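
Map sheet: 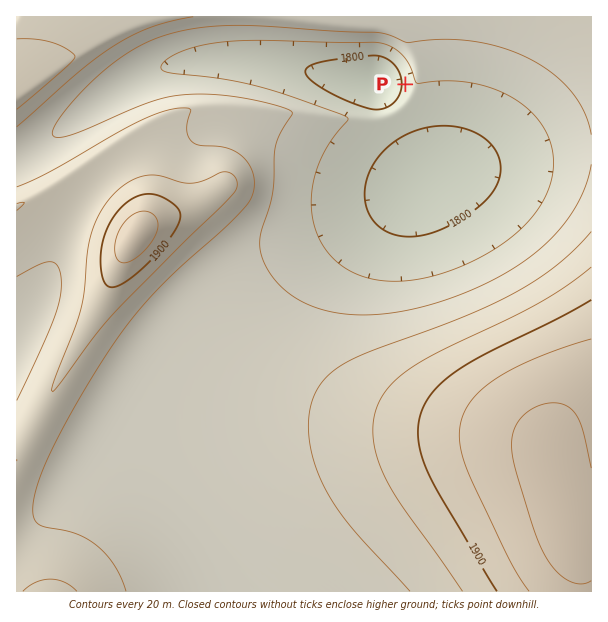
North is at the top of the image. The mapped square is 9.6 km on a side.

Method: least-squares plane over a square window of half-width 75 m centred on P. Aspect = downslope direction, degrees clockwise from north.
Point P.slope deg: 5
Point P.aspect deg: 271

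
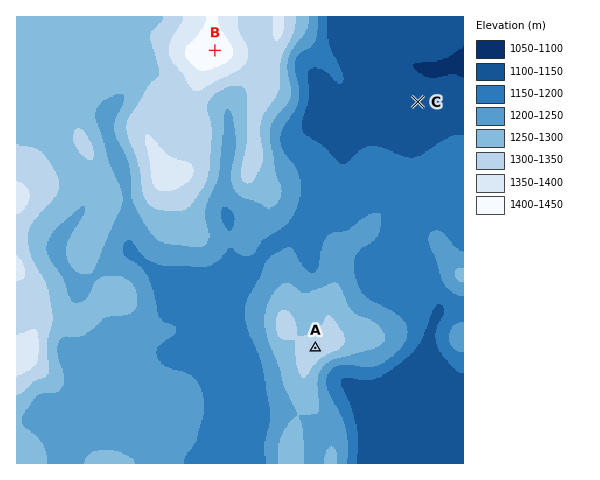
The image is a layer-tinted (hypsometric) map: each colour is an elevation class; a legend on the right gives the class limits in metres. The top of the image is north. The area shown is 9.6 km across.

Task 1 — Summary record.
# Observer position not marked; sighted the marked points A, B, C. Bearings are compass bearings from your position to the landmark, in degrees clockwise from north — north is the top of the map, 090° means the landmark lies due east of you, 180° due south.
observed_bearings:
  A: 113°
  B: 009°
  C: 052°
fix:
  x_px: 177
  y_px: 290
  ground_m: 1190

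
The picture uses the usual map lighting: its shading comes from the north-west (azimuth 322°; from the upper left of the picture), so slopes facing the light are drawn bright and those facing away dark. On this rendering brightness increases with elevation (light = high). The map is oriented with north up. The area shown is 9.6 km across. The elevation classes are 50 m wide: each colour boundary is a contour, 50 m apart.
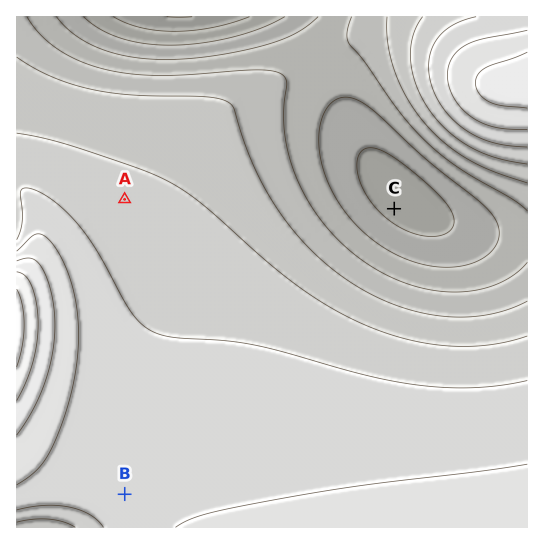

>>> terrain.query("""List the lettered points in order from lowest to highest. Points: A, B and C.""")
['C', 'A', 'B']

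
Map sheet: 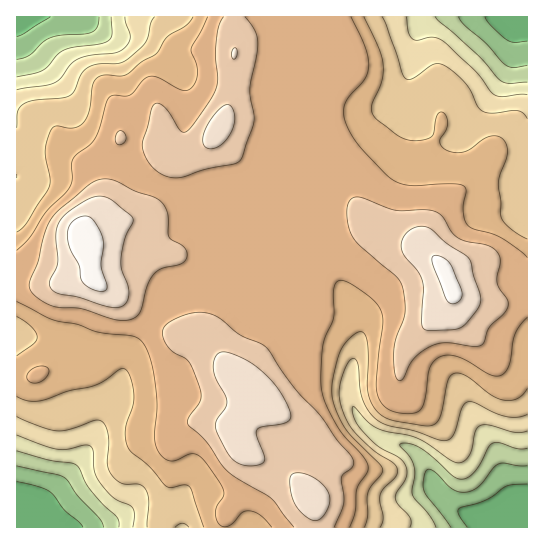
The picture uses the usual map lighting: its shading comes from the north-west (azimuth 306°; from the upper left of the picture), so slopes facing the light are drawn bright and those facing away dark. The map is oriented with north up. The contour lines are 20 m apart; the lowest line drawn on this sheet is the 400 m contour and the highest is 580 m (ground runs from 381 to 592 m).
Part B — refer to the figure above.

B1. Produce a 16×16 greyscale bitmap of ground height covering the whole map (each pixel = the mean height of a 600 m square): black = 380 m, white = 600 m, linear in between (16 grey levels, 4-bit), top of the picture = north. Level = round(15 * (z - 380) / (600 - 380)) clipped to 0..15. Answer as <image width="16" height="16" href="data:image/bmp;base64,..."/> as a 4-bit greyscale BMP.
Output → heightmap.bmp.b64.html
<image width="16" height="16" href="data:image/bmp;base64,Qk32AAAAAAAAAHYAAAAoAAAAEAAAABAAAAABAAQAAAAAAIAAAAATCwAAEwsAABAAAAAAAAAAAAAAABEREQAiIiIAMzMzAERERABVVVUAZmZmAHd3dwCIiIgAmZmZAKqqqgC7u7sAzMzMAN3d3QDu7u4A////ABE1eKq8p1IQI1eJq8ynQzJVaKrMzKZWVHd4q83LaJhnmYirzbl6qImZmavLqYq6qpqru7qqms3KvNy6qqqqzsqt7Luqqqvdyp3suqqqu8uYisu6qqq6qpiJq7u7qqmYmHibu8uqmIiHZ5qqy6qYeGU1d5q7qqh2UyI1ebuqp1Qh"/>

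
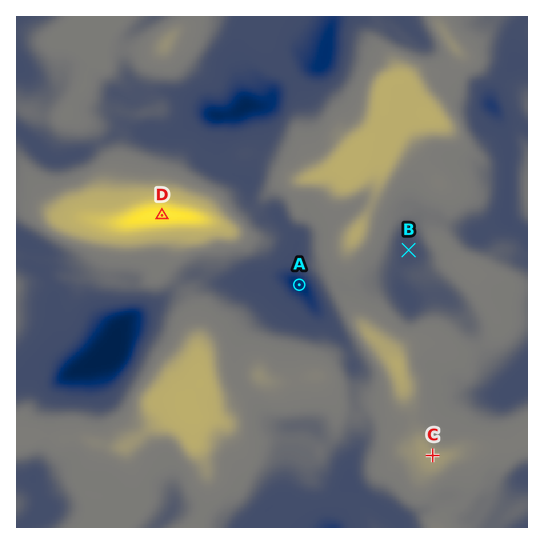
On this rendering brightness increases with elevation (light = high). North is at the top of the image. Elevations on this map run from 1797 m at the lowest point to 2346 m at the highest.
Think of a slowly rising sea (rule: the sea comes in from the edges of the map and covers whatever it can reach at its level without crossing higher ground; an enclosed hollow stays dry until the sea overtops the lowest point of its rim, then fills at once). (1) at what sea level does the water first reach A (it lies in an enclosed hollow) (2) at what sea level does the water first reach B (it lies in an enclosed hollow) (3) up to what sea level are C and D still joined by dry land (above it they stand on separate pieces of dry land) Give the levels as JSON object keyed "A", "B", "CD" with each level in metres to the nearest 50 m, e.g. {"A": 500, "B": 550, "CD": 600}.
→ {"A": 1950, "B": 2050, "CD": 2000}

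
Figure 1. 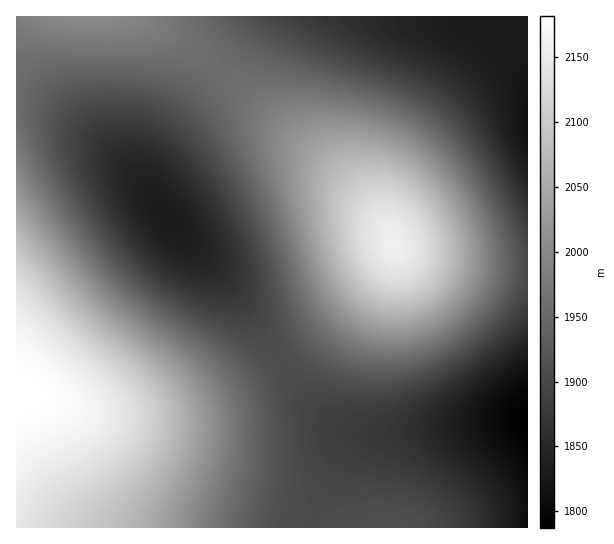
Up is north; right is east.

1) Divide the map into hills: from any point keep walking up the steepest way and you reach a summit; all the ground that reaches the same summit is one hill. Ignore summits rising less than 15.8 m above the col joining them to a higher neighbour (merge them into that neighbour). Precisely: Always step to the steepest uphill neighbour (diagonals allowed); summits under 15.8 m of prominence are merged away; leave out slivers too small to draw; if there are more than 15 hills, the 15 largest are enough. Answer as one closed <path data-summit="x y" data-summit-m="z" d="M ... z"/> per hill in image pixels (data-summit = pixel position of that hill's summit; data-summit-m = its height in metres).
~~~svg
<path data-summit="394 243" data-summit-m="2155" d="M497 16l-236 0-86 106-16 24-10 19-2 12 1 10 9 18 24 30 48 51 54 80 25 33 21 20 16 9 30 5 39-1 114-14 0-341-23-35z"/><path data-summit="25 394" data-summit-m="2182" d="M23 89l-7 1 1 438 511-1-1-108-26 1-72 11-40 2-30-1-22-8-15-11-21-22-72-105-48-51-48-64-24-23-52-43-20-12z"/><path data-summit="83 17" data-summit-m="2002" d="M259 16l-242 0-1 73 21 4 25 16 57 48 22 24 9 12-3-12 1-12 15-30 28-38z"/>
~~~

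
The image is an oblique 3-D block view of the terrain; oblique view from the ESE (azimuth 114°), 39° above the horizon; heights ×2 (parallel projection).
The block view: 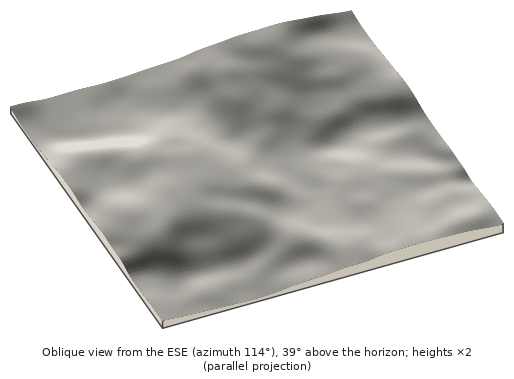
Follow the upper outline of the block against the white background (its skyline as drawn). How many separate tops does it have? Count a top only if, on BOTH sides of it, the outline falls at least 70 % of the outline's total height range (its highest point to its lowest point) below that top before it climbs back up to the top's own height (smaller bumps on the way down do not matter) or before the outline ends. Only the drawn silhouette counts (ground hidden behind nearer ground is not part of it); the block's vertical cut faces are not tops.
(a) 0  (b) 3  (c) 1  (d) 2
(a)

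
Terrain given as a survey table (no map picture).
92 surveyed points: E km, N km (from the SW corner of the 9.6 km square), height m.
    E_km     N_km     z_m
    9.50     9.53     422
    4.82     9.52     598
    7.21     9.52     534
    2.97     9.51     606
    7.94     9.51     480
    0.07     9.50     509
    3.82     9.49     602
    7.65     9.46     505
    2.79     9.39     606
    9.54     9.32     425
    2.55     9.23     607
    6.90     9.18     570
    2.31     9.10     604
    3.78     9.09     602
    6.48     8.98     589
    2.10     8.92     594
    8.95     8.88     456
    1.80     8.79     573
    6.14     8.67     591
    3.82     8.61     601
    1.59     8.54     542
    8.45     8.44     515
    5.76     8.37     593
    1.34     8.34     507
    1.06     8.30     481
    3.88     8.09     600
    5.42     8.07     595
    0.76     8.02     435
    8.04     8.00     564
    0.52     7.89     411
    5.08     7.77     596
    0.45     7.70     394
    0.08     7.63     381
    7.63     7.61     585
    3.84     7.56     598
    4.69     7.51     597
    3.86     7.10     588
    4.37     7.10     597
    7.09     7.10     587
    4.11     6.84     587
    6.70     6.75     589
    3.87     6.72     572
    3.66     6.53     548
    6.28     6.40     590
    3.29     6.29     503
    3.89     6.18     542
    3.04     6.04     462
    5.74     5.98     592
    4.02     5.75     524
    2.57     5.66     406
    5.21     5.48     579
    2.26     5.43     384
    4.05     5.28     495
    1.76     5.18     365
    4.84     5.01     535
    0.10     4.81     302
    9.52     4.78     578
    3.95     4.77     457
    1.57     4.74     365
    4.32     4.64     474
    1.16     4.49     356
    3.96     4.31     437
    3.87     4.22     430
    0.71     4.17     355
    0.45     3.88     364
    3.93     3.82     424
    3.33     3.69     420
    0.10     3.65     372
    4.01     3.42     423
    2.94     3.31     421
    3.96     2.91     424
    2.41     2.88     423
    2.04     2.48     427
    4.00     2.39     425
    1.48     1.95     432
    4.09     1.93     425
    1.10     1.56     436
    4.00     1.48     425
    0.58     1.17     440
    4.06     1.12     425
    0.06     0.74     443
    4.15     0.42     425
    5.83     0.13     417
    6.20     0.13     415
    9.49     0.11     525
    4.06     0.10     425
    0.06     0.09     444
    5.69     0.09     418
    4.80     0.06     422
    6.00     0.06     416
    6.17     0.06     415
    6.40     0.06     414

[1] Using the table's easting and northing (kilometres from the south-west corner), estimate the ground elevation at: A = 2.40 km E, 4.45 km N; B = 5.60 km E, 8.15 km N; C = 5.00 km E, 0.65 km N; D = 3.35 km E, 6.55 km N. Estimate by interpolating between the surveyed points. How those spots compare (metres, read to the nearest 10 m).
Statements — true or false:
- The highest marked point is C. false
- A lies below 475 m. true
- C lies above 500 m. false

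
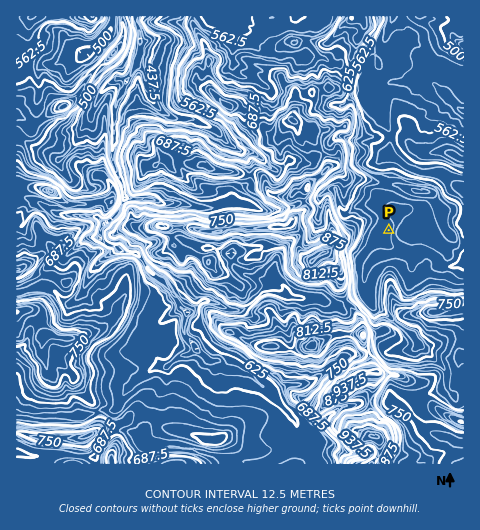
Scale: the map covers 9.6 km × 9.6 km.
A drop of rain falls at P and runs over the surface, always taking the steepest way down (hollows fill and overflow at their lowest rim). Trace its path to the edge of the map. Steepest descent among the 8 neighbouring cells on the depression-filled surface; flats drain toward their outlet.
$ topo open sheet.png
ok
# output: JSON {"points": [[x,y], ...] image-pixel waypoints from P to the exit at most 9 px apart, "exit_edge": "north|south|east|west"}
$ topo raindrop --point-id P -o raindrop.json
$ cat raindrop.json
{"points": [[389, 230], [395, 234], [397, 243], [406, 248], [416, 250], [425, 251], [434, 256], [440, 264], [449, 266], [459, 264], [463, 262]], "exit_edge": "east"}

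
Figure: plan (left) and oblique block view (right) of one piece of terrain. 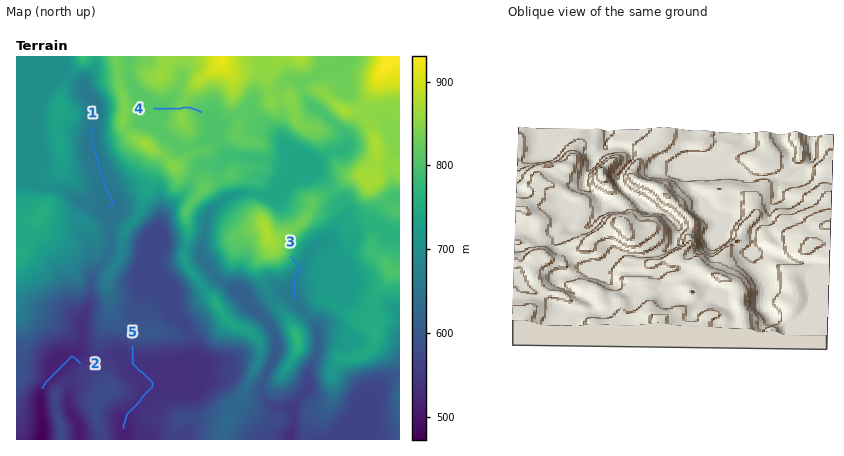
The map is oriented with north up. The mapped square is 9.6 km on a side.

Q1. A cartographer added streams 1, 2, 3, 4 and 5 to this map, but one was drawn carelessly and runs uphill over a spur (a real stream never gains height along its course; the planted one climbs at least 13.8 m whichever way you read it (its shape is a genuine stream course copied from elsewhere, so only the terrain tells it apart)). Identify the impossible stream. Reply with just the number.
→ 4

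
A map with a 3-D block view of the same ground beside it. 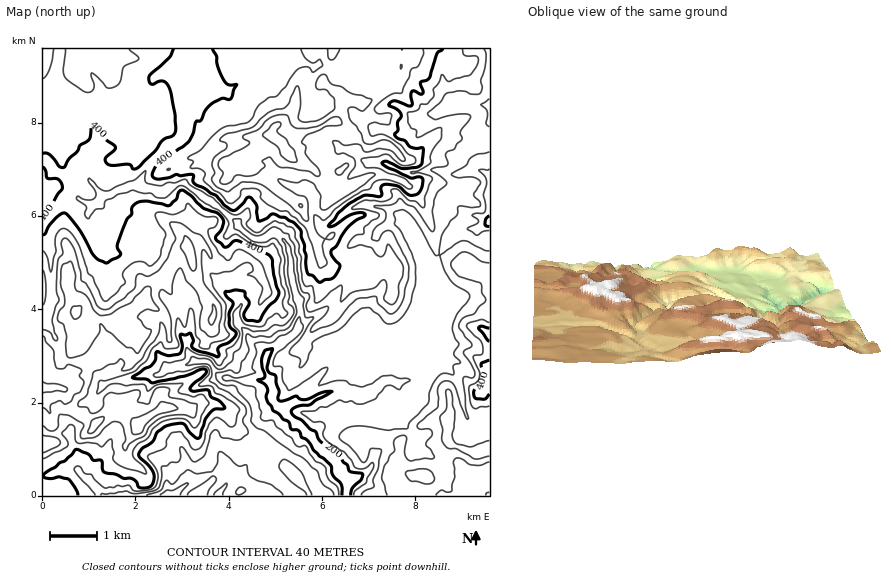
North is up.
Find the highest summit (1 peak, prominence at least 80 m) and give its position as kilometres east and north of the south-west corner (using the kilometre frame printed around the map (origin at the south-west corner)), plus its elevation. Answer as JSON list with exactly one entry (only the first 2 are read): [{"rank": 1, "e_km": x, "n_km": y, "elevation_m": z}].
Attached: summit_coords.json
[{"rank": 1, "e_km": 5.29, "n_km": 7.34, "elevation_m": 582}]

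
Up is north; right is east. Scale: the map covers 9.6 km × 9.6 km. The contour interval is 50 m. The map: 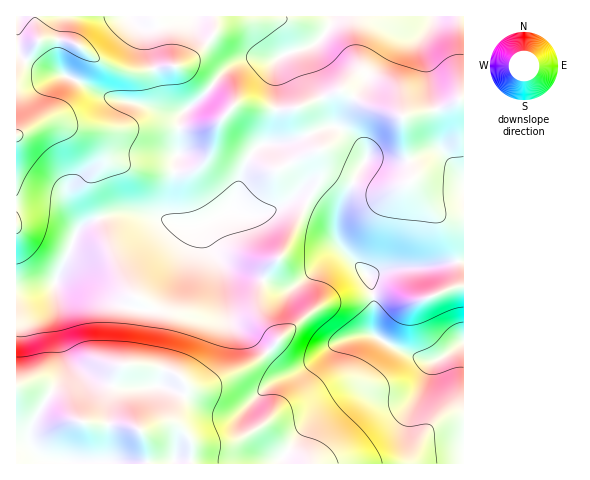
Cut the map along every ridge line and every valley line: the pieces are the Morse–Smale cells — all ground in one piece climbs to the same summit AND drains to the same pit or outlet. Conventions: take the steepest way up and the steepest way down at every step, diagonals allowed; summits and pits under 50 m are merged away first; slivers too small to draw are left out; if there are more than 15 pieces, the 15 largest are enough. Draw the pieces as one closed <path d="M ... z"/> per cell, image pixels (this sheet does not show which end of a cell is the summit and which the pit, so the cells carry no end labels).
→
<path d="M214 16l-198 1 0 270 39-4 22-51 4-5 15-8 28-7 23 2 38 11 11 0 15-6-5 6 1 18 9 13 18 13 50 19 7 0 10-6 29-26 7-3 7 0 26 25 4 23-1 33 3 3 20 11 29 12 12 0 25-16 2-2 0-243-4 0-22 10-33 7-38-11-23-14-9 1-44 17-20 0-22-4-14 0-3 2-8-9-32-26-14-5 15-9 18-19 3-6z"/><path d="M132 212l-26 4-25 11-8 12-18 44-39 5 1 176 447-1 0-120-27 17-12 0-29-12-20-11-3-3 1-33-4-23-23-24-10-1-7 3-29 26-10 6-7 0-50-19-12-7-10-11-6-12 0-14 4-5-14 5-11 0-27-8z"/><path d="M463 16l-248 0-1 17-3 6-18 19-15 9 14 5 32 26 8 9 3-2 14 0 22 4 20 0 44-17 9-1 23 14 38 11 33-7 26-11z"/>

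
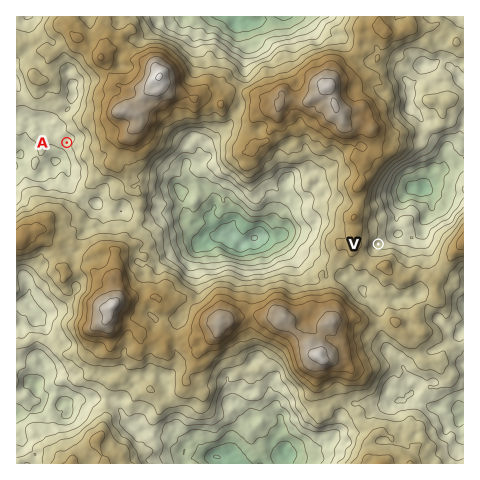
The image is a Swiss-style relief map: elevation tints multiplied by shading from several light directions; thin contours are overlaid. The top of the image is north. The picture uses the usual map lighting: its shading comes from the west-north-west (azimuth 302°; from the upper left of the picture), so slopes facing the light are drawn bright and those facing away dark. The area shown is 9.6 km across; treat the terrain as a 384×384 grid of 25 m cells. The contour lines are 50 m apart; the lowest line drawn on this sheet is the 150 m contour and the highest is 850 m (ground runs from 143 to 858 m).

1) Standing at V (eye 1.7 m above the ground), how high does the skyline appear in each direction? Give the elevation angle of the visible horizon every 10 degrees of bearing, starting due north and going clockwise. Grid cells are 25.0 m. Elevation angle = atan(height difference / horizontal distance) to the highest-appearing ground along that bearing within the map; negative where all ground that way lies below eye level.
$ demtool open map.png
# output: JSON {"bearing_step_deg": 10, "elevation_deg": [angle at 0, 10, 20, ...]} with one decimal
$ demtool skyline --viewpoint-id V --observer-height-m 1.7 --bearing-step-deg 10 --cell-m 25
{"bearing_step_deg": 10, "elevation_deg": [5.2, 3.8, 0.9, 0.0, -2.3, -3.1, -2.4, 0.5, 4.8, 6.2, 4.8, 4.3, 8.7, 11.7, 13.8, 16.2, 18.0, 17.0, 15.3, 14.0, 13.4, 12.6, 12.8, 13.4, 14.3, 16.1, 18.1, 19.2, 19.0, 17.9, 16.4, 14.8, 12.8, 10.4, 8.4, 6.6]}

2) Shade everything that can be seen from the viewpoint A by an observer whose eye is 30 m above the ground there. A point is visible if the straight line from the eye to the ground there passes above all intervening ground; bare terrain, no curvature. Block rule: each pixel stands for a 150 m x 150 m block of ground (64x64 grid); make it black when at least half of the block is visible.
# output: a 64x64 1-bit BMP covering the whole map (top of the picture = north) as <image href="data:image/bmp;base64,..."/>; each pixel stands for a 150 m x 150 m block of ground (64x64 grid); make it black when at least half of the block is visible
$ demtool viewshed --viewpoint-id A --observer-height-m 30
<image width="64" height="64" href="data:image/bmp;base64,Qk0+AgAAAAAAAD4AAAAoAAAAQAAAAEAAAAABAAEAAAAAAAACAAATCwAAEwsAAAIAAAAAAAAA////AAAAAAAAAAAAAAAAAAAAAAAAAAAAAAAAAAAAAAAAAAAAAAAAAAAAAAAAAAAAAAAAAAAAAAAAAAAAAAAAAAAAAAAAAAAAAAAAAAAAAAAAAAAAAAAAAAAAAAAAAAAAAAAAAAAAAAAAAAAAAAAAAAAAAAAAAAAAAAAAAAAAAAAAAAAAAAAAAAAAAAAAAAAAAAAAAAAAAAAAAAAAAAAAAAAgAAAAAAAAACAAAAAAAAAAAAAAAAAAAAAYAAAAAAAAAD4AAAAAAAAAHAAAAAAAAAAAAAAAAAAAABgAAAAAAAAAHgAAAAAAAAAAAAAAAAAAAAAAAAAAAAAAIAAAAAAAAAA+AAAAAAAAADgAAAAAAADAAAAAAAAAAPAAAAAAAAAA/cAAAAAAAAA/wAAAAAAAAD+AAAAAAAAAf4AAAAAAAAD/wAAAAAAAAP/gAAAAAAAAP+AAAAAAAAAfgAAAAAAAAD+AAAAAAAAAH9AAAAAAAAAf8AAAAAAAAB/4AAAAAAAAv/AAAAAAAAC/2AAAAAAAAP4OAAAAAAAA/gQAAAAAAAD8AAAAAAAAADwAAAAAAAAAPgAAAAAAAAA8AAAAAAAAAAAAAAAAAAAAAAAAAAAAAAACEAAAAAAAAAeAAAAAAAAAA8AAAAAAAAABgAAAAAAAAAMAAAAAAAAAAAAAAAAAAAAAAAAAAAAAAA=="/>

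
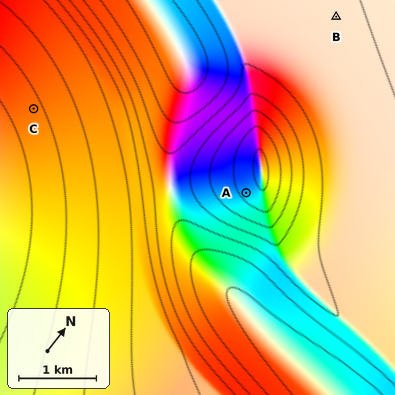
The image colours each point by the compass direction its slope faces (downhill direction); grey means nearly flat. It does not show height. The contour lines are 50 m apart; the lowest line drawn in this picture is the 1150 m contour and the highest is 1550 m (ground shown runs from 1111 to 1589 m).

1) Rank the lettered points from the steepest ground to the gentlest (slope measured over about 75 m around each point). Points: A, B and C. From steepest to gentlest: A C B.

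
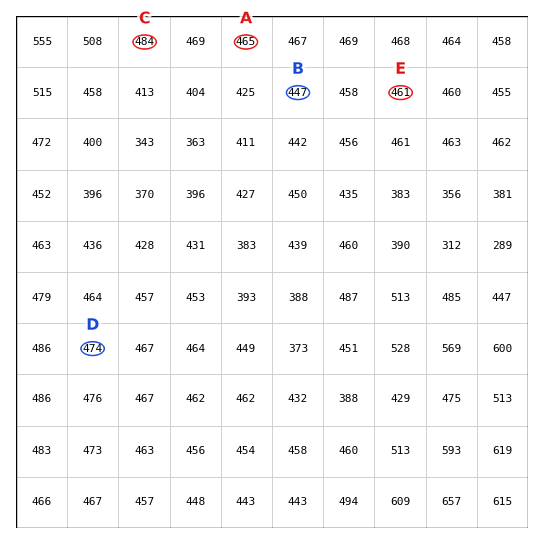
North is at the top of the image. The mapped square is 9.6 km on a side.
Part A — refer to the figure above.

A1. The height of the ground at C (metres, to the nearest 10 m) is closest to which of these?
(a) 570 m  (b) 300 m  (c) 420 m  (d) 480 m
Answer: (d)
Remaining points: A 460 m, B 450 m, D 470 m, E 460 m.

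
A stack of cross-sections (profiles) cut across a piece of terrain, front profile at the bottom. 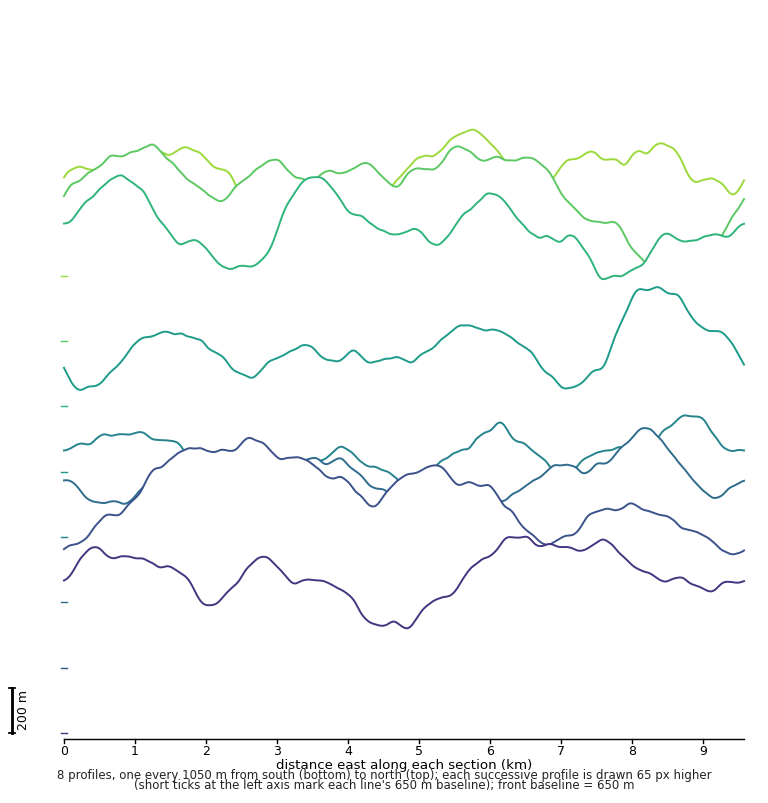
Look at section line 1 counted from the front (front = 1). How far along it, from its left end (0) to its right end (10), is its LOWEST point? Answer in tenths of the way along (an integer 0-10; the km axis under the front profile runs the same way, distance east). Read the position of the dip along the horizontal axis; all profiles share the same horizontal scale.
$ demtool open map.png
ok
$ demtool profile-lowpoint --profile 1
5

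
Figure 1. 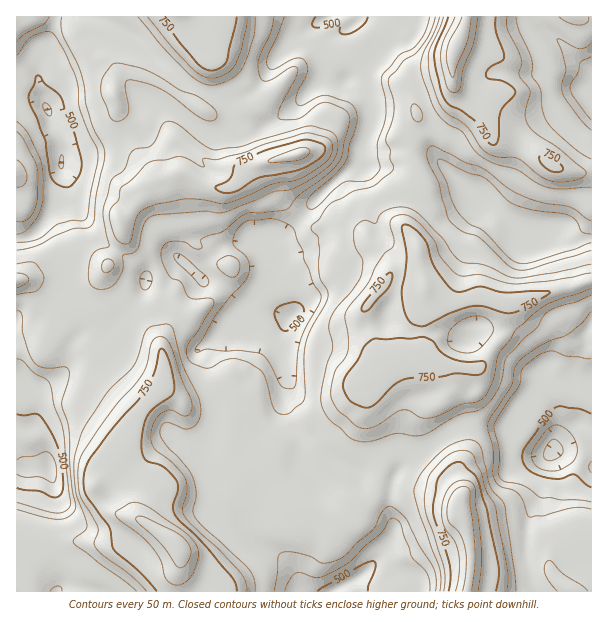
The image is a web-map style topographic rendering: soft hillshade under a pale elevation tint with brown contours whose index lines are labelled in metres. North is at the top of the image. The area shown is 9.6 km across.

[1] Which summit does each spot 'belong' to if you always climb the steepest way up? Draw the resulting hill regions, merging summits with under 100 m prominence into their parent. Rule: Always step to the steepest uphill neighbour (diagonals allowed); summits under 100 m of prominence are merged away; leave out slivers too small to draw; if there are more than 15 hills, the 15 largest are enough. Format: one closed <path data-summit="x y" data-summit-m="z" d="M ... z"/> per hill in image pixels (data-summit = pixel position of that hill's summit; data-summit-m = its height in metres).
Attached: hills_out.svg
<path data-summit="177 545" data-summit-m="875" d="M180 259l-27 12-7 7-4 16-14 20-14 14-18 10-16-2-10 11-3 18-5 9-28 21-2 31-16 8 1 158 40 0 6-4 21 0 11 4 238 0 5-4 25-14 17-19 12-18 0-13-24-21-6-12-1-14-7-8-4-1-15 14-12 0-6 5-16-20-1-30-11-14-5-16 4-38-5-13 0-24 7-15-27-7-9-6-12 0-17-16-9-5-12-1z"/><path data-summit="419 249" data-summit-m="779" d="M362 164l-8 2-16 12-28 28-20 24-12 10-12 3 12 20 0 13 12 38-7 18 0 24 5 13-4 38 5 16 10 10 15 5 22 20 18 11 11 15 24 8 1 2 4-17 10-13 58-40 26 0 24 4 15 16 18 8 6 0 3-2 28 1 9 5 1-217-25 2-18-11-22 4-36-29-11-1-13-16-36 8-9-4-12-14-15-9-27-1z"/><path data-summit="297 155" data-summit-m="829" d="M357 16l-30 0-30 20-25 27-13 23-7 6-21 10-22-8-21-12-33-26-21-20-29-20-50 1-9 27-2 13-6 12 0 15 6 21 5 6 5 14 6 7 4 54-8 18-16 24-11 8-13 3 1 194 15-7 2-31 28-21 11-32 7-6 16 2 18-10 14-14 11-15 6-11 1-10 7-7 27-12 14 13 3 0 24-25 6-3 19-4 15 0 5 2 12-2 20-18 12-16 28-28 9-8 14-6 0-15 11-24-2-30-3-8-5-5-15-3-4-4-12-22 1-15 6-6 13-6 7-6z"/><path data-summit="459 507" data-summit-m="877" d="M488 424l-26 0-9 4-55 42-4 7-4 17-1-2-18-5-10-7 5 18 12 14 12 7 4 8 0 4-4 12-16 20-17 15-19 10-3 4 257-1 0-135-4-4-6-1-28-1-3 2-6 0-18-8-10-9-2-5z"/><path data-summit="456 47" data-summit-m="874" d="M536 16l-119 0-3 14-6 7-18 6-20 19-8 11-12 5 12 4 5 5 3 8 2 30-11 25 7 2 61 0 41 38 10 14 11 1 33 27 10 2 15-4 18 11 21-1 4-3 0-166-14-10-42-41z"/><path data-summit="179 17" data-summit-m="773" d="M326 16l-220 1 28 19 21 20 33 26 21 12 22 8 21-10 34-45 11-11 27-17z"/><path data-summit="17 174" data-summit-m="684" d="M20 94l-4 1 0 142 8 1 11-4 5-6 16-24 8-18 0-9-3-9 0-30-1-6-10-13-2-11-9-10z"/>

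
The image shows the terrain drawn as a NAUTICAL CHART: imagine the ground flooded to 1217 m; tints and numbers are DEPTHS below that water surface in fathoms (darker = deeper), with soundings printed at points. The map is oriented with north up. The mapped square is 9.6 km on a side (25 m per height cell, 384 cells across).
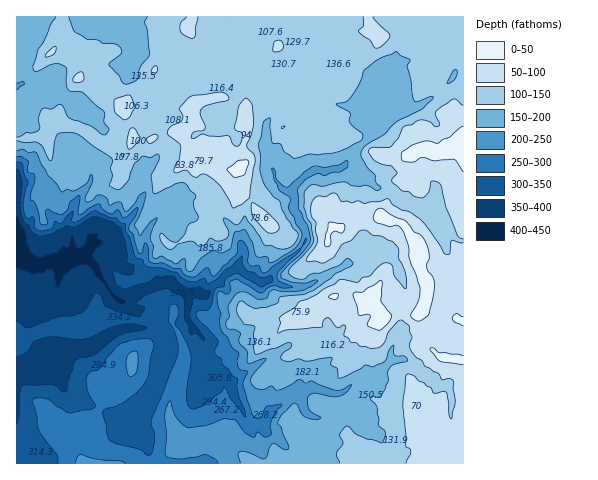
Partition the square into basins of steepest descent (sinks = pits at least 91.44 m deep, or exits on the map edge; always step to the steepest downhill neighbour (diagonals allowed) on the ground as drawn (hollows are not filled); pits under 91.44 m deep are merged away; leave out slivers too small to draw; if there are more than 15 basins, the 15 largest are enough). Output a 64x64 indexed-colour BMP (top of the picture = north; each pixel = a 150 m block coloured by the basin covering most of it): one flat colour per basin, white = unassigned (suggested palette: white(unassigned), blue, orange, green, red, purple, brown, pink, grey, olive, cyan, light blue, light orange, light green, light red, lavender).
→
<image width="64" height="64" href="data:image/bmp;base64,Qk12CAAAAAAAAHYAAAAoAAAAQAAAAEAAAAABAAQAAAAAAAAIAAATCwAAEwsAABAAAAAAAAAA////ALR3HwAOf/8ALKAsACgn1gC9Z5QAS1aMAMJ34wB/f38AIr28AM++FwDox64AeLv/AIrfmACWmP8A1bDFABERERERERERERERERERERERERERERERERERERERERERIREREREREREREREREREREREREREREREREREREREREREiERERIRERERERERERERERERERERERERERERERERERESIhEREiERERERERERERERERERERERERERERERERERERIiIREiIREREREREREREREREREREREREREREREREREREiIiIiIiERERERERERERERERERERERERERERERERERESIiIiIiIRERERERERERERERERERERERERERERERERERIiIiIiIiEREREREREREREREREREREREREREREREREREiIiIiIiIREREREhERERERERERERERERERERERERERESIiIiIiIiERERIiERERERERERERERERERERERERERERIiIiIiIiIhERIiIREREREREREREREREREREREREREREiIiIiIiIiIRIiIiERERERERERERERERERERERERERESIiIiIiIiIiIiIiIRERERERERERERERERERERERERERIiIiIiIiIiIiIiIhEREREREREREREREREREREREREREiIiIiIiIiIiIiIiIRERERERERERERERERERERERERESIiIiIiIiIiIiIiIhERERERERERERERERERERERERERIiIiIiIiIiIiIiIiEREREREREREREREREREREREREREiIiIiIiIiIiIiIiIREREREREREREREREREREREREREREiIiIiIiIiIiIiIRERERERERERERERERERERERERERERERERESIiIiIiIhERERERERERERERERERERERERERERERERERESIiEiIhERERERERERERERERERERERERERERERERERERERERERERERERERERERERERERERERERERERERERERERERERERERERERERERERERERERERERERERERERERERERERERERERERERERERERERERERERERERERERERERERERERERERERERERERERERERERERERERERERERERERERERERERERERERERERERERERERERERERERERERERERERERERERERERERERERERERERERERERERERERERERERERERERERERERERERERERERERERERERERERERERERERERERERERERERERERERERERERERERERERERERERERERERERERERERERERERERERERERERERERERERERERERERERERERERERERERERERERERERERERERERERERERERERERERERERERERERERERERERERERERERERERERERERERERERERERERERERERERERERERERERERERERERERERERERERERERERERERERERERERERERERERERERERERERERERERERERERERERERERERERERERERERERERERERERERERERERERERERERERERERERERERERERERERERERERERERERERERERERERERERERERERERERERERERERERERERERERERERERERERERERERERERERERERERERERERERERERERERERERERERERERERERERERERERERERERERERERERERERERERERERERERERERERERERERERERERERERERERERERERERERERERERERERERERERERERERERERERERERERERERERERERERERERERERERERERERERERERERERERERERERERERERERERERERERERERERERERERERERERERERERERERERERERERERERERERERERERERERERERERERERERERERERERERERERExERERERERERERERERERERERERERERERERERERERERMzERERERERERERERERERERERERERERERERERERERETMzMxEREREREREREREREREREREREREREREREzMxERETMzMzERERERERERERERERERERERERERERERETMzERMzMzMzERERERERERERERERERERERERERERERERMzMxMzMzMzMREREREREREREREREREREREREREREREREzMzMzMzMzMRERERERERERERERERERERERERERERERETMzMzMzMzMxERERERERERERERERERERERERERERERERMzMzMzMzEREREREREREREREREREREREREREREREREREzMzMzMzERERERERERERERERERERERERERERERERERETMzMzMzERERERERERERERERERERERERERERERERERERMzMzMzEREREREREREREREREREREREREREREREREREREzMzMzMRERERERERERERERERERERERERERERERERERETMzMzMRERERERERERERERERERERERERERERERERERERMzMzMREREREREREREREREREREREREREREREREREREREzMzMRERERERERERERERERERERERERERERERERERERETMzMxERERERERERERERERERERERERERERERERERERERMzMzEREREREREREREREREREREREREREREREREREREREzMzMRERERERERERERERERERERERERERERERERERERETMzMxERERERERERERERERERERERERERERERERERERER"/>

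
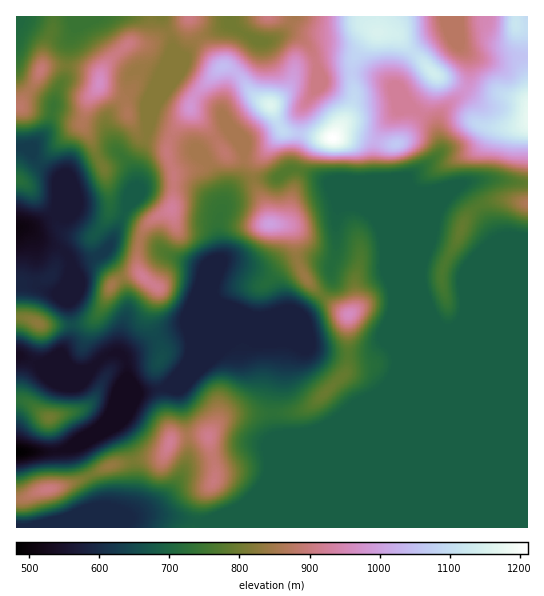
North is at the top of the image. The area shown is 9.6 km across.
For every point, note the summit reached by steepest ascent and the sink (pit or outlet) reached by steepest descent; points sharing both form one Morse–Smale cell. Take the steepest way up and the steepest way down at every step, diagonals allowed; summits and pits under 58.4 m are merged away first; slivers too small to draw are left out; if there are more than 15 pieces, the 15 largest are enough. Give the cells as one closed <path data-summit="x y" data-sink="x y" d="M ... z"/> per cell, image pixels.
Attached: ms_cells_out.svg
<path data-summit="527 203" data-sink="17 526" d="M503 180l-24 0-18 5 16 20 19 33 0 5-35 79-10 9-25 10-31 32-7 12-10 10-24 12-23 18-22 11-41 41-7 12-18 18-33 16 318-1 0-339z"/><path data-summit="333 138" data-sink="17 451" d="M293 16l-63 0-1 8-34 18-11 15-7 17-21 28-7 13-2 22-11 24-1 20-4-14-13-15-8 0-11 6 8 19 4 30 3 4 33 14-7 14 14 5 20 13 24 8 7 5-4 17-13 32 0 8-23 8-41 22 3 5 0 17-10 25 17-11 35-6 15-18 7-12 0-27 30-73-2-19 1-24 9-23 14-18 1-7 0-16-15-20-6-15 2-22 10-19 17-19 5-13 12-1 13-6 7-9z"/><path data-summit="333 138" data-sink="17 526" d="M461 184l-22 22-36 84-10 25 0 34-10-8-14 12-20 2-1 11-4 9-27 26-20 11-24 2 3 24-7 15 1 22 39-39 22-11 23-18 24-12 10-10 7-12 31-32 25-10 10-9 35-79 0-5-19-33z"/><path data-summit="170 443" data-sink="17 526" d="M273 413l-38 0-9 3-9 7-8 13-14-1-22 4-6 12-6 6-46 7-25 11 9 22 0 10-37 17-13 2 53 1 17-4 11-6 16-2 13 0 39 8 11 0 24-10 10-6 14-14 11-15 3-8-2-17 7-15z"/><path data-summit="270 225" data-sink="17 451" d="M297 169l-7 0-15 10-26 1-12 7-9 8-9 24 2 38-30 73 0 27 14-8 29-12 17 0 43-17 8-4 21-21-18-17-6-13-6-34-4-4-8-2 8-11z"/><path data-summit="170 443" data-sink="17 451" d="M247 336l-13 1-40 18-25 32-31 5-17 8-8 7-6 14-12 11-22 14 4 1 11 27 3 1 24-11 46-7 6-6 6-12 22-4 14 1 8-13 6-6 7-2 43-2 0-16 10-36 0-19-4-2-24 0z"/><path data-summit="527 118" data-sink="17 526" d="M466 89l-25 24-2 5 0 19 2 9-2 8-34 27-12 30 0 79 2 19 44-103 19-21 21-5 49 2 0-79-19-7-28 3z"/><path data-summit="333 138" data-sink="17 227" d="M98 159l-19 8-11 8-9 23-2 15-23 14-13 0 10 7 4 9 2 42 5 4 16 4 11-12-1 21 5 23 20-5 7-9 11-25 10-8-16-21-1-6 13-15 22 4 8-14-36-19-6-36z"/><path data-summit="270 105" data-sink="17 451" d="M294 35l-11 0-14 6-11 0-6 14-17 19-7 11-5 18 0 12 6 15 15 20-1 23-14 18 1 2 7-6 12-7 26-1 17-10 7-32 1-24 16-24 3-15-7-24-10-11z"/><path data-summit="99 83" data-sink="17 451" d="M162 16l-10 1-1 18-5 6-15 2-6 4-18 16-8 14-1-2-12-6-19-2-2 10-9 17-4 16 26 10 5-3 0 9 8 12 6 19 4 0 9-5 8 0 13 15 4 14 1-20 12-31-1-15 26-68z"/><path data-summit="50 418" data-sink="17 451" d="M121 353l-14 2-21 17-7 0-12-5-24 0-26-11-1 95 46 0 11-4 5-6 17-9 14-15 18-38 0-17z"/><path data-summit="333 138" data-sink="17 526" d="M419 112l-11 21-10 11-12 0-29-9-16 0-12 4-8 0-12 6-12 24 1 2 33 12 23 21 21 13 6 9 10 21 2 34 0-70 3-8 9-22 25-18 10-12 0-10-7-18z"/><path data-summit="349 314" data-sink="17 526" d="M357 205l-14 0-6 5-1 43-5 14 1 14-9 14 25 20 1 40 20-2 14-12 10 8 2-58-3-10-1-34-10-21-6-9z"/><path data-summit="378 33" data-sink="17 451" d="M377 16l-83 0-11 18 11 1 8 4 7 7 12 31 20-4 24 0 10 3 19 11 14 18 11 7 10-17 7-20-39-40-8-3-11 0z"/><path data-summit="333 138" data-sink="17 451" d="M365 73l-24 0-14 4-10-2-1 14-16 24-1 24-6 20 0 12 6-2 1-6 9-16 12-6 8 0 12-4 16 0 29 9 12 0 7-7 14-24-7-4-12-16-11-10z"/>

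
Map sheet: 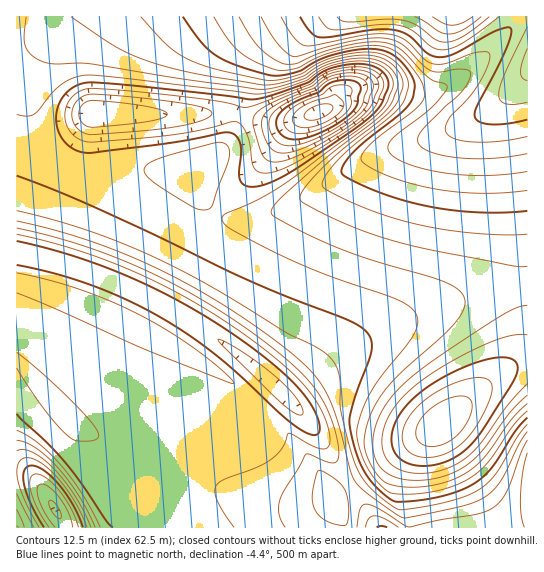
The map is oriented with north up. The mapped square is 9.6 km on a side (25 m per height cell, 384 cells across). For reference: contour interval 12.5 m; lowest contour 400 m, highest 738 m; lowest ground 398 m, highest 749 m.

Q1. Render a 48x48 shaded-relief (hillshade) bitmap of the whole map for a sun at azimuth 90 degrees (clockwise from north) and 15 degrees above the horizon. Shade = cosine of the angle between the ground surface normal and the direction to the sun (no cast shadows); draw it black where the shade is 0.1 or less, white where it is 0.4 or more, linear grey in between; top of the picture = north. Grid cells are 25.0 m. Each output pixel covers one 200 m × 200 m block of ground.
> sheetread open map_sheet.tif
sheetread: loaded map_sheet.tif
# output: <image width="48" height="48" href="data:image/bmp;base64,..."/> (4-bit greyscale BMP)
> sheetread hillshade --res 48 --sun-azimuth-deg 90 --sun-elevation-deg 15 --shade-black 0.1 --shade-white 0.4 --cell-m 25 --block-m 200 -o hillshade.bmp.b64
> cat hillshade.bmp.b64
<image width="48" height="48" href="data:image/bmp;base64,Qk32BAAAAAAAAHYAAAAoAAAAMAAAADAAAAABAAQAAAAAAIAEAAATCwAAEwsAABAAAAAAAAAAAAAAABEREQAiIiIAMzMzAERERABVVVUAZmZmAHd3dwCIiIgAmZmZAKqqqgC7u7sAzMzMAN3d3QDu7u4A////AL3rcgJoiIiIiIh3d3d3eJq5dWiYiIiIie7ZQQR4iIiIiIh3d3d3d5qoVXmZmZmZme63ICV4iIiIiIiHd3d3eJqGRoiZmZmZqu2UEUeIiIiIiIiId3d3eJhkR4iZmqqqqttzE2iIiIiIiIiIh3d2eYZDV3iJqqu7u6hSNXiIiIiIiIiIh3d3iHQjVneJqrvMzIdDV4iIiIiIiIiIh3d4l1IkVmeJqrzM3XVFeIiIiIiIiIiIh3eJhjIkVWeImrzN3WVneIiIiIiIiIiIh3iZdCI0RVZ4mrzN3WZ3iIiIiIiIiIiIh4mYUyNERVZ4mrvN3Xd4iIiIiIiIiIiIiJqGQzRVVVZniavMzHd4iIiIiIiIiIiIiql1NFVVVVVneJq7u3eIiIiIiIiIiIiIqpdURWZlVVVmeImqu3iIiIiIiIiIiIiaqXVEVmZmZmZmd4iaqoiIiIiIiIiIh4mql1VVZ3dmZmZmZ3iJmYiIiIiIiIh3iKqodVVWd3d3dmZmZ3eImYiIiIiIiHd4mqmHVVZ3d3d3d3dmZ3d4iIiIiIiHd3iaqphlVWd4h3d3d3d3d3d3iIiIiIh3eImqmHZVVneIiIh3d3d3d3d3iIiIiHd3iaqZhmVWZ3iIiIiId3d3d3d3iIiId3iJqpmHZVVmd4iIiIiIiHd3d3d3iIiHeImZmYdmVWZ3eIiIiIiIiIh3d3d3iIiImZmZh2ZlZnd3iIiIiIiIiIiIiHeIiImZmZiHZmZmd3eIiIiIiIiIiIiIiIiIiJmYiHdmZmZ3d3iIiIiIiIiIiIiIiIiIiIiHd2ZmZnd3eIiIiIiIiIiIiIiIiIiIiHd3ZmZnd3d4iIiIiHd3d3eIiIiIiIiIiHd3d3d3d4iIiIiHd3d3d3d3iIiIiIiIiHd3d3d4iIiIiIh3d3d3d3d3eIiIiIiIiHd3iIiIiIiIiIiHd3d3d3d3d4iIiIiIiIiIiIiIiIiIiIiHd2d3d3d3d3iIiIiIiIiIiIiIiIiIiJmYd2Zmd3d3d3iIiIiIiIiIiIiIiIiHiJmZh2VVZ3d3d3eIiIiIiIiIiIiIiIh3eJqqmHZURWd3d3eIiIiIiIiIiIiIiId3eJq7qYZUM0V3d3d4iIiIiIiImYiIiId3d4mruphkMzNWd3d3iIiIiIiJqpiIiHd3d3iry7l1QiI0Znd3eIiIiIiau6iIiHd3d3eazMuXUyESRWZmd3iIiIiazKiIh3d3d3eJvMy5dDERI1ZmZ3eIiIiazKiId3d3d3d4q8zKlkMREkVmZmZ3iIiau6iHd3d3d3d3irzLuWQyEjVmZlVniIiJqph3d3d3d3d3eKvN64ZCESRXdlVWd4iImYiHd3d3d3d3d4rO7JdUIiNXh2VVZoiIiIiHd3d3d3d3d3is3Kl1QyNXmYdVVoiIiIiHd3d3d3d3d2eKu6mHVDRXmph1VXeIiIiHd3d3d3d3dmZ4mamYdURXiqmHVXd4iIh3d3d3d3d3ZmZmeJmYh2VWiruoZnd3iIh3d3d3d3d3ZmZmZniIh3Zmebu5hw=="/>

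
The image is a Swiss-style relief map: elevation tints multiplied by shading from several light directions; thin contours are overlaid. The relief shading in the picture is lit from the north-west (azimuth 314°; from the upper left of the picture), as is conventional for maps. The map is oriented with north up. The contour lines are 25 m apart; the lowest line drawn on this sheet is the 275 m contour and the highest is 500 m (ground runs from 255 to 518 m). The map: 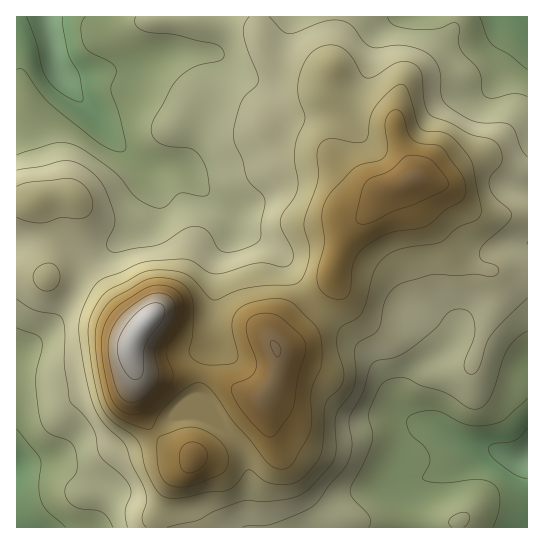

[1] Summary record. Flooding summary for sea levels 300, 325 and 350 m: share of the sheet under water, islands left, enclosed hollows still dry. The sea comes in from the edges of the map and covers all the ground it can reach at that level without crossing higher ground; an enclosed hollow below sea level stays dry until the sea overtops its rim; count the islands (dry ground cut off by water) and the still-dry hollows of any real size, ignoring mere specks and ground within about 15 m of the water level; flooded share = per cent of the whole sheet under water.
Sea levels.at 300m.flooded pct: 8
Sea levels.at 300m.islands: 0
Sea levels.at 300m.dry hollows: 0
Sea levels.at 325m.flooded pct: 24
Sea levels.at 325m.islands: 0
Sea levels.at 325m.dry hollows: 0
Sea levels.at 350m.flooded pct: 42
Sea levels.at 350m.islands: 0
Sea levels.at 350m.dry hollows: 0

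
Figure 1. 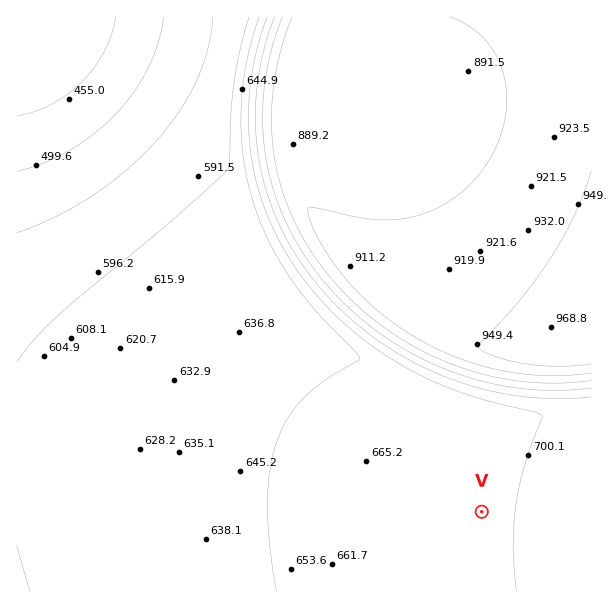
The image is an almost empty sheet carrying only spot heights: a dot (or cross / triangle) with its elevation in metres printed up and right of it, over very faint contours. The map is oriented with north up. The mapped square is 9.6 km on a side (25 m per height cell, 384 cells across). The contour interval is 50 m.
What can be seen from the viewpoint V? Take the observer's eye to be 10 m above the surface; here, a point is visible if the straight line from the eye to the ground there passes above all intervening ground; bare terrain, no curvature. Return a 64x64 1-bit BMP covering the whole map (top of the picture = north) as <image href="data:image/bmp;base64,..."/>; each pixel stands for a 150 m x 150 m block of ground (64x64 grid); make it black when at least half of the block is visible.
<image width="64" height="64" href="data:image/bmp;base64,Qk0+AgAAAAAAAD4AAAAoAAAAQAAAAEAAAAABAAEAAAAAAAACAAATCwAAEwsAAAIAAAAAAAAA////AAAAAAD/////////////////////////////////////////////////////////////////////////////////////////////////////////////////////////////////////////////////////////////////////////////////////////////////////////////////////B/////////8B/////////wB/////////AB////////8AD////////wAH////////AAH/////+AAAAP////+AAAAAf////AAAAAA////wAAAAAB///8AAAAAAD///gAAAAAAH//4AAAAAAAf//AAAAAAAA/z4AAAAAAAB+GAAAAAAAADwAAAAAAAAAOAAAAAAAAAAQAAAAAAAAAAAAAAAAAAAAAAAAAAAAAAAAAAAAAAAAAAAAAAAAAAAAAAAAAAAAAAAAAAAAAAAAAAAAAAAAAAAAAAAAAAAAAAAAAAAAAAAAAAAAAAAAAAAAAAAAAAAAAAAAAAAAAAAAAAAAAAAAAAAAAAAAAAAAAAAAAAAAAAAAAAAAAAAAAAAAAAAAAAAAAAAAAAAAAAAAAAAAAAAAAAAAAAAAAAAAAAAAAAAAAAAAAAAAAAAAAAAAAAAAAAAAAAAAAAAAAAAAAAAAAAAAA=="/>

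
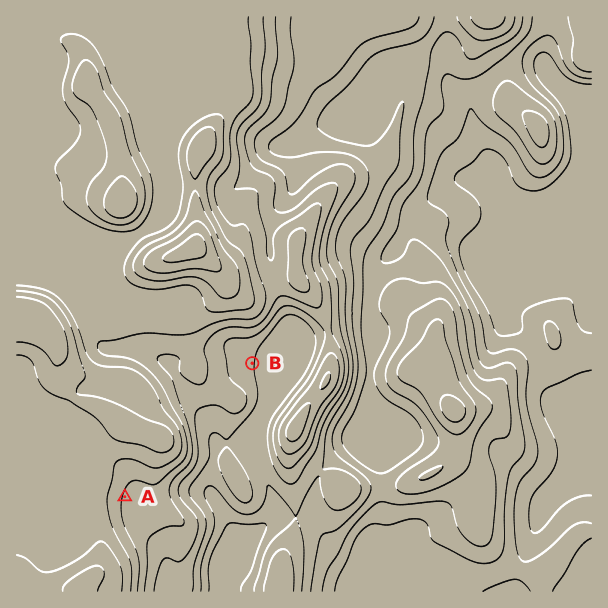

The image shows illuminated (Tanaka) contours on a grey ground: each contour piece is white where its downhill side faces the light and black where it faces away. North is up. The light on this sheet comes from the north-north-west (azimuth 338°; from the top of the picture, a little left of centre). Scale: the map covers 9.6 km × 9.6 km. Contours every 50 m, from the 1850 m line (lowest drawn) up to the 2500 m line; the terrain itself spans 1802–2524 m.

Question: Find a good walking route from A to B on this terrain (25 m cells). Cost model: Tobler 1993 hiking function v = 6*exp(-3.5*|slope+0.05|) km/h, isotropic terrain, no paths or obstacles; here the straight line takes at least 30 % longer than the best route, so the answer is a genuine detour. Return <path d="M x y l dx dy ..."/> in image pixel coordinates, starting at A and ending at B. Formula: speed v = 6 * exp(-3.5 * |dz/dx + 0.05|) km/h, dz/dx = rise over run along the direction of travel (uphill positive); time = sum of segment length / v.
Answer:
<path d="M125 497l3-3 6-3 19 0 6-3 15-15 9-5 6-6 5-9 0-37 1-3 8-8 15-7 34-35"/>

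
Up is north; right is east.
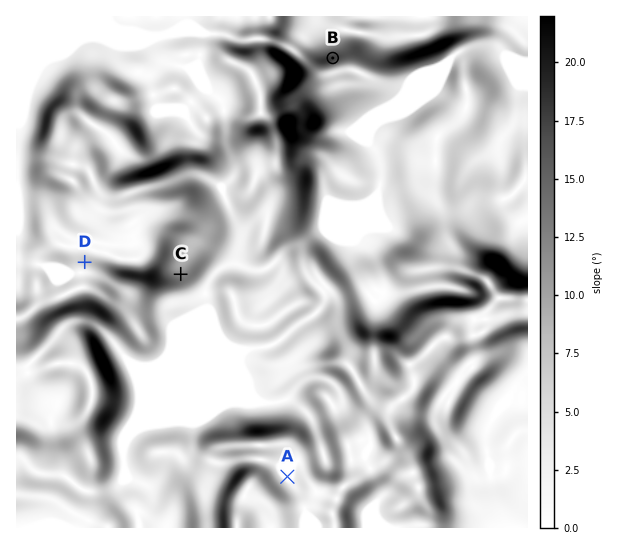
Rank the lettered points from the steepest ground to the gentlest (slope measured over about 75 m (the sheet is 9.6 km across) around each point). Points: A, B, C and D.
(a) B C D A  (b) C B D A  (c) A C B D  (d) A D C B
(a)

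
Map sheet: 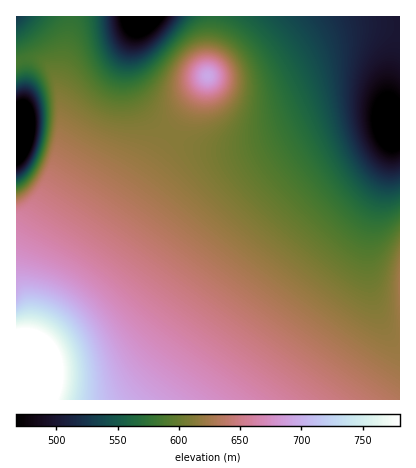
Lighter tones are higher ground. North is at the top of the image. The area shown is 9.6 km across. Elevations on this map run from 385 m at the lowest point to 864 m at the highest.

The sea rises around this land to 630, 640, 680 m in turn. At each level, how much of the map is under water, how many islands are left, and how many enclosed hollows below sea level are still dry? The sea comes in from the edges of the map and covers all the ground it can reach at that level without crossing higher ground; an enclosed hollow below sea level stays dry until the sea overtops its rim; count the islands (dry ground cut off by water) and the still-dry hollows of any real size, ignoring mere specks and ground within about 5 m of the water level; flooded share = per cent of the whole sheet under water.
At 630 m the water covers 61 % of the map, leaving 1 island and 0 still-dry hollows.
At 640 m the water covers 69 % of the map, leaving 1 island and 0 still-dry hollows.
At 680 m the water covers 90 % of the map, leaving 1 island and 0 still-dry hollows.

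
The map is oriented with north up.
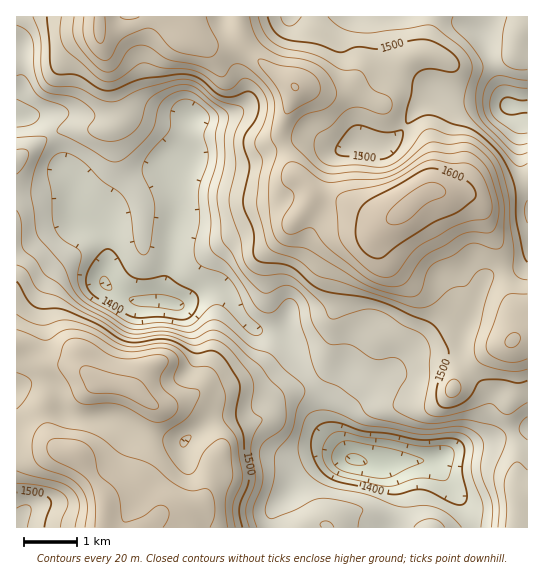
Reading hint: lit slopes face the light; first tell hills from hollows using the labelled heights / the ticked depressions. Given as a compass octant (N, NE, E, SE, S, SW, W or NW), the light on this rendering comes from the NW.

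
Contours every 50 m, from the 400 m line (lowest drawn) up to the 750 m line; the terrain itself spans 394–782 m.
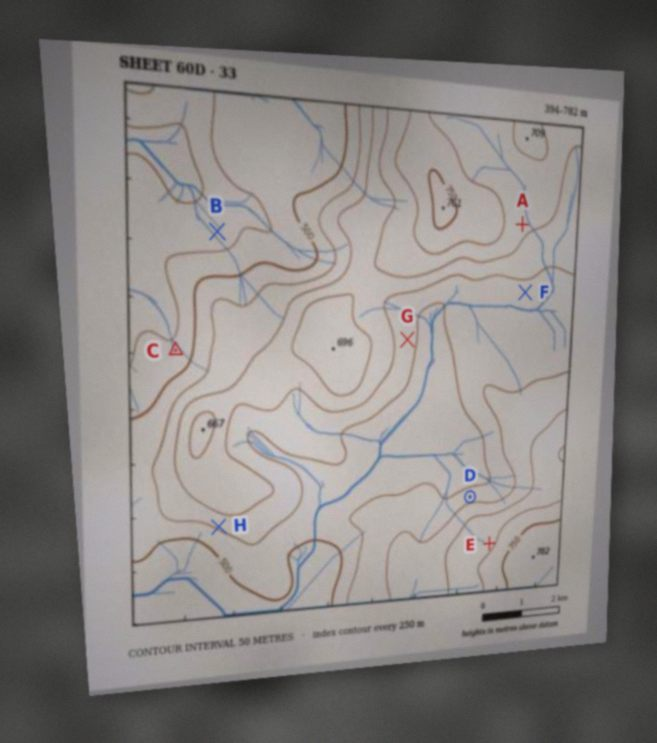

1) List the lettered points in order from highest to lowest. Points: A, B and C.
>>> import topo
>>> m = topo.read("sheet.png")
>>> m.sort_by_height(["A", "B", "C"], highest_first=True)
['A', 'C', 'B']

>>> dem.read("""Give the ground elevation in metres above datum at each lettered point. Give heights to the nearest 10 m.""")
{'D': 580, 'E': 690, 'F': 580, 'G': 570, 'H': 560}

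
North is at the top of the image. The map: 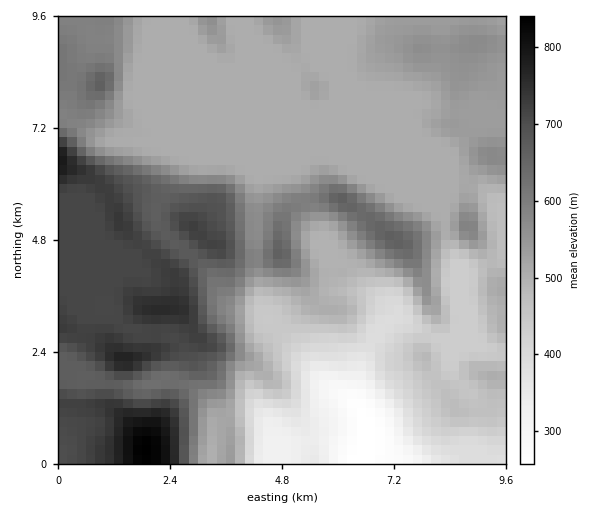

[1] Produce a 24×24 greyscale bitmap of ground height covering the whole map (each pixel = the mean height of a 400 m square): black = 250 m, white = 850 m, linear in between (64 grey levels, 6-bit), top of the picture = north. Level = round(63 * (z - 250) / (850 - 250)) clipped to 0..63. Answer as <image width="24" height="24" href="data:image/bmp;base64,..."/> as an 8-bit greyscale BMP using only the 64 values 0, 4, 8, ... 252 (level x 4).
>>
<image width="24" height="24" href="data:image/bmp;base64,Qk12BgAAAAAAADYEAAAoAAAAGAAAABgAAAABAAgAAAAAAEACAAATCwAAEwsAAAABAAAAAAAAAAAAAAEBAQACAgIAAwMDAAQEBAAFBQUABgYGAAcHBwAICAgACQkJAAoKCgALCwsADAwMAA0NDQAODg4ADw8PABAQEAAREREAEhISABMTEwAUFBQAFRUVABYWFgAXFxcAGBgYABkZGQAaGhoAGxsbABwcHAAdHR0AHh4eAB8fHwAgICAAISEhACIiIgAjIyMAJCQkACUlJQAmJiYAJycnACgoKAApKSkAKioqACsrKwAsLCwALS0tAC4uLgAvLy8AMDAwADExMQAyMjIAMzMzADQ0NAA1NTUANjY2ADc3NwA4ODgAOTk5ADo6OgA7OzsAPDw8AD09PQA+Pj4APz8/AEBAQABBQUEAQkJCAENDQwBEREQARUVFAEZGRgBHR0cASEhIAElJSQBKSkoAS0tLAExMTABNTU0ATk5OAE9PTwBQUFAAUVFRAFJSUgBTU1MAVFRUAFVVVQBWVlYAV1dXAFhYWABZWVkAWlpaAFtbWwBcXFwAXV1dAF5eXgBfX18AYGBgAGFhYQBiYmIAY2NjAGRkZABlZWUAZmZmAGdnZwBoaGgAaWlpAGpqagBra2sAbGxsAG1tbQBubm4Ab29vAHBwcABxcXEAcnJyAHNzcwB0dHQAdXV1AHZ2dgB3d3cAeHh4AHl5eQB6enoAe3t7AHx8fAB9fX0Afn5+AH9/fwCAgIAAgYGBAIKCggCDg4MAhISEAIWFhQCGhoYAh4eHAIiIiACJiYkAioqKAIuLiwCMjIwAjY2NAI6OjgCPj48AkJCQAJGRkQCSkpIAk5OTAJSUlACVlZUAlpaWAJeXlwCYmJgAmZmZAJqamgCbm5sAnJycAJ2dnQCenp4An5+fAKCgoAChoaEAoqKiAKOjowCkpKQApaWlAKampgCnp6cAqKioAKmpqQCqqqoAq6urAKysrACtra0Arq6uAK+vrwCwsLAAsbGxALKysgCzs7MAtLS0ALW1tQC2trYAt7e3ALi4uAC5ubkAurq6ALu7uwC8vLwAvb29AL6+vgC/v78AwMDAAMHBwQDCwsIAw8PDAMTExADFxcUAxsbGAMfHxwDIyMgAycnJAMrKygDLy8sAzMzMAM3NzQDOzs4Az8/PANDQ0ADR0dEA0tLSANPT0wDU1NQA1dXVANbW1gDX19cA2NjYANnZ2QDa2toA29vbANzc3ADd3d0A3t7eAN/f3wDg4OAA4eHhAOLi4gDj4+MA5OTkAOXl5QDm5uYA5+fnAOjo6ADp6ekA6urqAOvr6wDs7OwA7e3tAO7u7gDv7+8A8PDwAPHx8QDy8vIA8/PzAPT09AD19fUA9vb2APf39wD4+PgA+fn5APr6+gD7+/sA/Pz8AP39/QD+/v4A////ALzE0OT48MiAbHA0ICAoHAgECBAgNDg8PMDEzOD07MiIcGw0ICQoHAwECBw4RERESMTEyNjg4MSMcGg0KDAoHAwEDCxEVFxYWMDAxMC0vLCQgGhASEQoFAgMIDxMWFxYXLCwsLSooKSknHRgZEgkGBggOERUWFRgaLC4yNjMvLi4rIhwXEQwMDAwRFBgVFBYXMDEzMzIyMDEvJRkVExEREA8QExUTExMWMjExMTIyMjEoIRYUFRYXFxEPEBMXExQaMTAwMjQ1NS8lIBYVGBsaGRQQEBsaExUaMDAwMTIyMy0mJBwbHRwZGBUUFiAYExYbMDAwMDAyMSwqKSMlJR4aGhodIiMYExYZMDAwMTEwLS8wLCMpJhwaGyEnKiUbGBwYMDAxMjAsLzEwKiInJBwbICcqKSQcICAYMDAxMi0sLzAvKSEkJSIjKCklHxwbHx4YMTEyMC0rKywsJh4fIiQoKCEcGxsbHBsZNTMwLSkmIh8gHRsbGx0fHRsbGxsbGx0eNSskIR4cGxsbGxsbGxsbGxsbGxsbHCAiKyIdGxsbGxsbGxsbGxsbGxsbGxscHh8fJCQhHRsbGxsbGxsbGxsbGxsbGxsdHh4eJSclHRsbGxsbGxsbGxwbGxsbGxsdHh4eJigqHxsbGxsbGxsbGxwbGxscHB0eIB8fJiUmIBsbGxsbGxsbGxsbGxwdHyAgICAfJiQkIBsbGxsdGxsbHRsbGx0eICEgISIhJCQkIRwbGx0fGxseHRsbGxweHh8eHx8eA=="/>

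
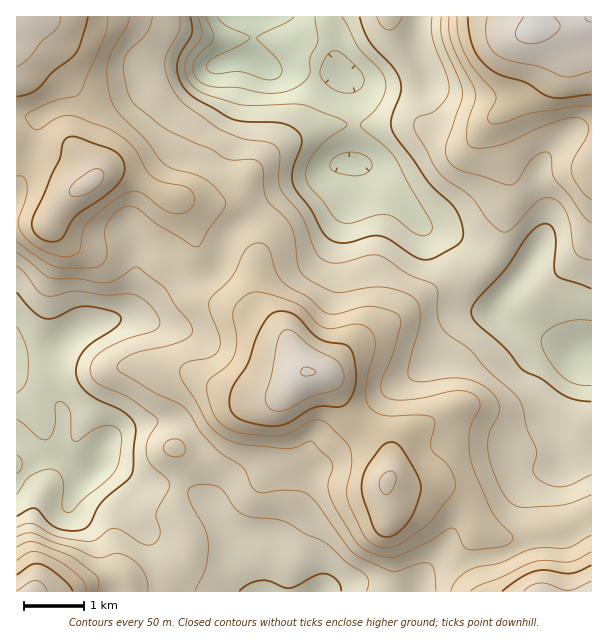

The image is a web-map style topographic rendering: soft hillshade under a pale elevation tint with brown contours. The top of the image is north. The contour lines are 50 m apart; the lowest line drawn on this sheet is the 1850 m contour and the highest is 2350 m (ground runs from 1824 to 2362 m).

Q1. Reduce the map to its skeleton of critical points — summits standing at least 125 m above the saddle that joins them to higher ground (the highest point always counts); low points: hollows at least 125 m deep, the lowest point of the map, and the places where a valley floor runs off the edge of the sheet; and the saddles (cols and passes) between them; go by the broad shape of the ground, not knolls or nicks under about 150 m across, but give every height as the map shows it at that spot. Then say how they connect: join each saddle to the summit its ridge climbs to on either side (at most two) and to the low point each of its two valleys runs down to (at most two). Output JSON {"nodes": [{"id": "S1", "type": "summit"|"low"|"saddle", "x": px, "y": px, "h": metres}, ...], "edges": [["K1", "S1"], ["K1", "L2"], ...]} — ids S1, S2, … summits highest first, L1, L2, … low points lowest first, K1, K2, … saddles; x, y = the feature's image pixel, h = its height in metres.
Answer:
{"nodes": [
{"id": "S1", "type": "summit", "x": 534, "y": 30, "h": 2362},
{"id": "S2", "type": "summit", "x": 308, "y": 372, "h": 2352},
{"id": "S3", "type": "summit", "x": 27, "y": 17, "h": 2325},
{"id": "S4", "type": "summit", "x": 591, "y": 591, "h": 2324},
{"id": "S5", "type": "summit", "x": 32, "y": 591, "h": 2317},
{"id": "L1", "type": "low", "x": 251, "y": 17, "h": 1824},
{"id": "L2", "type": "low", "x": 582, "y": 351, "h": 1901},
{"id": "L3", "type": "low", "x": 95, "y": 468, "h": 1915},
{"id": "K1", "type": "saddle", "x": 516, "y": 548, "h": 2145},
{"id": "K2", "type": "saddle", "x": 221, "y": 258, "h": 2126},
{"id": "K3", "type": "saddle", "x": 179, "y": 488, "h": 2055},
{"id": "K4", "type": "saddle", "x": 491, "y": 257, "h": 2036},
{"id": "K5", "type": "saddle", "x": 584, "y": 452, "h": 2034},
{"id": "K6", "type": "saddle", "x": 354, "y": 125, "h": 1949}],
"edges": [["K1", "S2"], ["K1", "S4"], ["K1", "L2"], ["K2", "S2"], ["K2", "S3"], ["K2", "L1"], ["K2", "L3"], ["K3", "S2"], ["K3", "S5"], ["K3", "L3"], ["K4", "S1"], ["K4", "S2"], ["K4", "L1"], ["K4", "L2"], ["K5", "S1"], ["K5", "S4"], ["K5", "L2"], ["K6", "S1"], ["K6", "S3"], ["K6", "L1"]]}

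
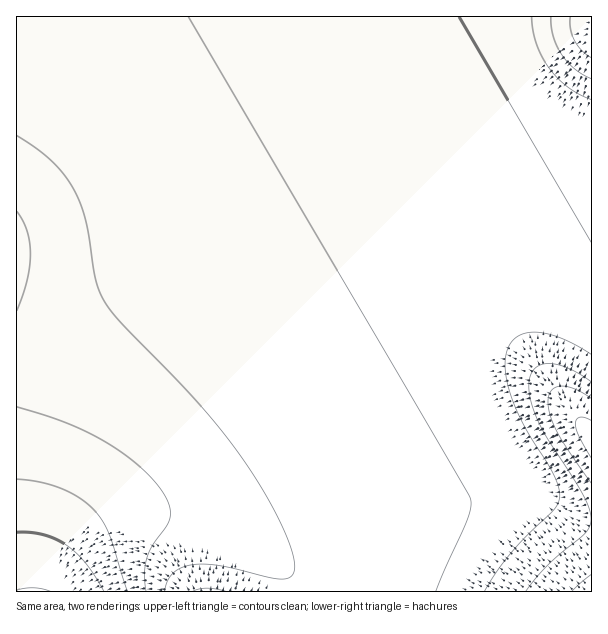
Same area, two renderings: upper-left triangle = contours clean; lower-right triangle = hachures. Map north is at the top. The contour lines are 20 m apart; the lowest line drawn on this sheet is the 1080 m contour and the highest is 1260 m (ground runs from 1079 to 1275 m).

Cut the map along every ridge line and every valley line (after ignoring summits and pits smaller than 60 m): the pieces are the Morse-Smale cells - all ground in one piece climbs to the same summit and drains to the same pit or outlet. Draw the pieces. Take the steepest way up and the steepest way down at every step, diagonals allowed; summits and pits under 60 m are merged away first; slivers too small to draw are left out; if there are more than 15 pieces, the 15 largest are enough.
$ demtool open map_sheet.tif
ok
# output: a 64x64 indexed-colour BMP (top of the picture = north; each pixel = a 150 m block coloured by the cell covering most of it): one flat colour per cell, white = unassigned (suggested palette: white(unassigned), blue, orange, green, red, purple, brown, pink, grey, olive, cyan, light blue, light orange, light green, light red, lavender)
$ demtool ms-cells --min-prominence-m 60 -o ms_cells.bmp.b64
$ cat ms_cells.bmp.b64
<image width="64" height="64" href="data:image/bmp;base64,Qk12CAAAAAAAAHYAAAAoAAAAQAAAAEAAAAABAAQAAAAAAAAIAAATCwAAEwsAABAAAAAAAAAA////ALR3HwAOf/8ALKAsACgn1gC9Z5QAS1aMAMJ34wB/f38AIr28AM++FwDox64AeLv/AIrfmACWmP8A1bDFABERMzMzMzMzMzMzMzMzMzIiIiIiIiIiIiIiIiIiIiIiEREzMzMzMzMzMzMzMzMzMiIiIiIiIiIiIiIiIiIiIiIRERMzMzMzMzMzMzMzMzMiIiIiIiIiIiIiIiIiIiIiIhEREjMzMzMzMzMzMzMzIiIiIiIiIiIiIiIiIiIiIiIiERERMzMzMzMzMzMzMzIiIiIiIiIiIiIiIiIiIiIiIiIRERETMzMzMzMzMzMyIiIiIiIiIiIiIiIiIiIiIiIiIhEREREjMzMzMzMzMiIiIiIiIiIiIiIiIiIiIiIiIiIiERERERIzMzMzMzIiIiIiIiIiIiIiIiIiIiIiIiIiIiIRERERERIiIiIiIiIiIiIiIiIiIiIiIiIiIiIiIiIiIhERERERERIiIiIiIiIiIiIiIiIiIiIiIiIiIiIiIiIiERERERERERIiIiIiIiIiIiIiIiIiIiIiIiIiIiIiIiIRERERERERERIiIiIiIiIiIiIiIiIiIiIiIiIiIiIiIhERERERERERESIiIiIiIiIiIiIiIiIiIiIiIiIiIiIiEREREREREREREiIiIiIiIiIiIiIiIiIiIiIiIiIiIiIRERERERERERERIiIiIiIiIiIiIiIiIiIiIiIiIiIiIhERERERERERERERIiIiIiIiIiIiIiIiIiIiIiIiIiIiERERERERERERERESIiIiIiIiIiIiIiIiIiIiIiIiIiIREREREREREREREREiIiIiIiIiIiIiIiIiIiIiIiIiIhEREREREREREREREREiIiIiIiIiIiIiIiIiIiIiIiIiERERERERERERERERERIiIiIiIiIiIiIiIiIiIiIiIiIRERERERERERERERERESIiIiIiIiIiIiIiIiIiIiIiIhERERERERERERERERERESIiIiIiIiIiIiIiIiIiIiIiERERERERERERERERERERESIiIiIiIiIiIiIiIiIiIiIREREREREREREREREREREREiIiIiIiIiIiIiIiIiIiIhEREREREREREREREREREREREiIiIiIiIiIiIiIiIiIiERERERERERERERERERERERERIiIiIiIiIiIiIiIiIiIRERERERERERERERERERERERERIiIiIiIiIiIiIiIiIhERERERERERERERERERERERERERIiIiIiIiIiIiIiIiERERERERERERERERERERERERERERIiIiIiIiIiIiIiIRERERERERERERERERERERERERERESIiIiIiIiIiIiIRERERERERERERERERERERERERERERESIiIiIiIiIiIRERERERERERERERERERERERERERERERESIiIiIiIiERERERERERERERERERERERERERERERERERESIiIiIhERERERERERERERERERERERERERERERERERERERERERERERERERERERERERERERERERERERERERERERERERERERERERERERERERERERERERERERERERERERERERERERERERERERERERERERERERERERERERERERERERERERERERERERERERERERERERERERERERERERERERERERERERERERERERERERERERERERERERERERERERERERERERERERERERERERERERERERERERERERERERERERERERERERERERERERERERERERERERERERERERERERERERERERERERERERERERERERERERERERERERERERERERERERERERERERERERERERERERERERERERERERERERERERERERERERERERERERERERERERERERERERERERERERERERERERERERERERERERERERERERERERERERERERERERERERERERERERERERERERERERERERERERERERERERERERERERERERERERERERERERERERERERERERERERERERERERERERERERERERERERERERERERERERERERERERERERERERERERERERERERERERERERERERERERERERERERERERERERERERERERERERERERERERERERERERERERERERERERERERERERERERERERERERERERERERERERERERERERERERERERERERERERERERERERERERERERERERERERERERERERERERERERERERERERERERERERERERERERERERERERERERERERERERERERERERERERERERERERERERERERERERERERERERERERERERERERERERERERERERERERERERERERERERERERERERERERERERERERERERERERERERERERERERERERERERERERERERERERERERERERERERERERERERERERERERERERERERERERERERERERERERERERERERERERERERERERERERERERERERERERERERERERERERERERERERERERERERERERERERERERERERERERERERERERERERERERERERERERERERERERERERERERERERERERERERERERERERERERERERERERERERERERERERERERERERERERERERERERERERERERERERERERERERERERERERERERERERERERERERERERERERERERERERERERERERERERERERERERERERERERERER"/>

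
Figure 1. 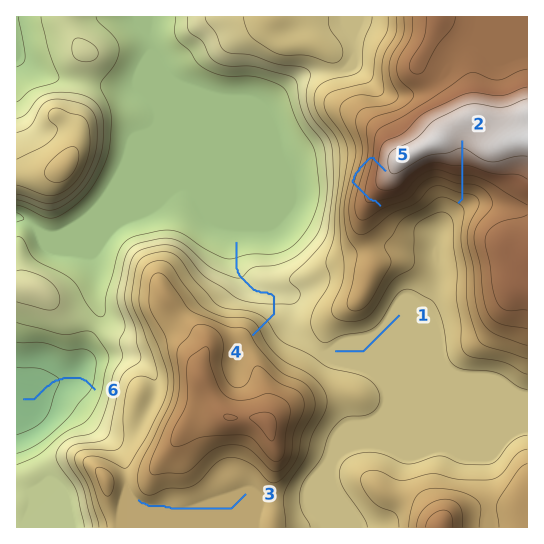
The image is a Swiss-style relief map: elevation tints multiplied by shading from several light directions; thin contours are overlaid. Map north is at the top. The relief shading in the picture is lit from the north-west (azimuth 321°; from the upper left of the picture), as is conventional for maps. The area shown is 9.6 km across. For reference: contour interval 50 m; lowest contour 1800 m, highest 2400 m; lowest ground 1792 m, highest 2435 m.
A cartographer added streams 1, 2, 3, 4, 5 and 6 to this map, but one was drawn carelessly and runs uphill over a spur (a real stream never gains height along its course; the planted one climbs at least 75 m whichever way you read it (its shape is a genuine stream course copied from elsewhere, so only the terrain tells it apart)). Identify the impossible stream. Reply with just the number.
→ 5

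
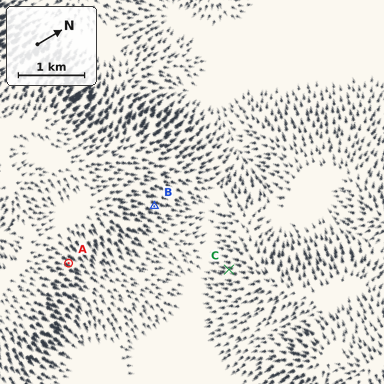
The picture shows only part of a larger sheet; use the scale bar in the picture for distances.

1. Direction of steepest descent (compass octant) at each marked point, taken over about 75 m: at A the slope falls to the NE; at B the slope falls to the NE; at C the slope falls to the SW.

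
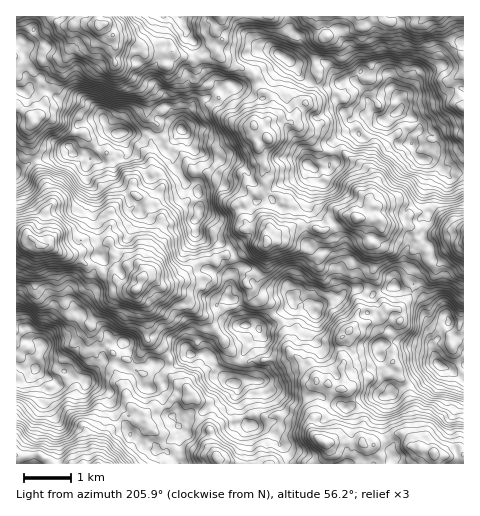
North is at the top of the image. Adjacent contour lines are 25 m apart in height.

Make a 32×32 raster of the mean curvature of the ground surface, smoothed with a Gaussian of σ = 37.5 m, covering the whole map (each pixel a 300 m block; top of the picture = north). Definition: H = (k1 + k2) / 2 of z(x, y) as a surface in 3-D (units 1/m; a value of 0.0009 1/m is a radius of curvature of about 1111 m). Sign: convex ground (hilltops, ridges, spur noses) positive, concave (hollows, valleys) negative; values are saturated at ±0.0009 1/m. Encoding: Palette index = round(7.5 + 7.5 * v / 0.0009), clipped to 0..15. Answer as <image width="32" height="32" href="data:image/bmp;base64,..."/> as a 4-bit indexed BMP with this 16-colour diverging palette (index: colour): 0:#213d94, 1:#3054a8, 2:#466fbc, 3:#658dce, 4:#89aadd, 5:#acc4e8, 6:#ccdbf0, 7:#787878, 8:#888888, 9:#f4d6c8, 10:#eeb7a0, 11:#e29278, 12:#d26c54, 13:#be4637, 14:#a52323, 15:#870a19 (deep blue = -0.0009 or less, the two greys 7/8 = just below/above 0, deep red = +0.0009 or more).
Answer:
<image width="32" height="32" href="data:image/bmp;base64,Qk12AgAAAAAAAHYAAAAoAAAAIAAAACAAAAABAAQAAAAAAAACAAATCwAAEwsAABAAAAAAAAAAlD0hAKhUMAC8b0YAzo1lAN2qiQDoxKwA8NvMAHh4eACIiIgAyNb0AKC37gB4kuIAVGzSADdGvgAjI6UAGQqHAAA3Vli7mYMEYyp6KYirYgWJmHVbyoqjWqW8gAkylyaFWa84i6JasWz9myVlWGJRk422NYZkq6t3VDlUjlfGZatKlNa2RmcUPHrKiquO+jhj6Kufg5+mCr+ayiVCKslqu49qvFiXdEm6rqZzh3dhi/qKeVSWbYn6k1BzWqJ6c562nPB3jtBerDOsgpqWj5idY8vogfilqLY9n3ZqQCeCWqT2g6m1hYdzesxof4dHUaj4cKfIBiZ7KsgxToytGiOG9LapfGYJFYZ+KK66jsnsh7ZmvKU7UUhpjWZ9oYWA2ZR1hIBItkU+VCbGe5Grt4qUpwAIiFl1W9uKgCGZezE5bGMIBXlIpoX3goREoVqaKXkqR4qqVssU++dzWGmSBSx+M6UHaBaoa38Qi9aHFoVXZHipMb+JOBueamWFrPkQYLrK4SToZg09Z2aFacm0lVt2zovNnbyzizirk5b6+kNq/3h2f6cXdrXJbWJqxHG1vLfIJblE37lfybcWGzWa1oPIo0Am28lkfckhA1VLLXz2qptVVZ3817m1iYlbI6mWbmZA6Zj9UlS2mZylZlWjeb7JaHqTkVOPVmfedpbkzqK1mBR1cuZQhiZnMlN/xbPq+unnx7VkZMORhzfr/Jd2hYV3otiFp2J3WPVH7IOxGTdqSYuOQzACioynSGMcNrw3GCVZ"/>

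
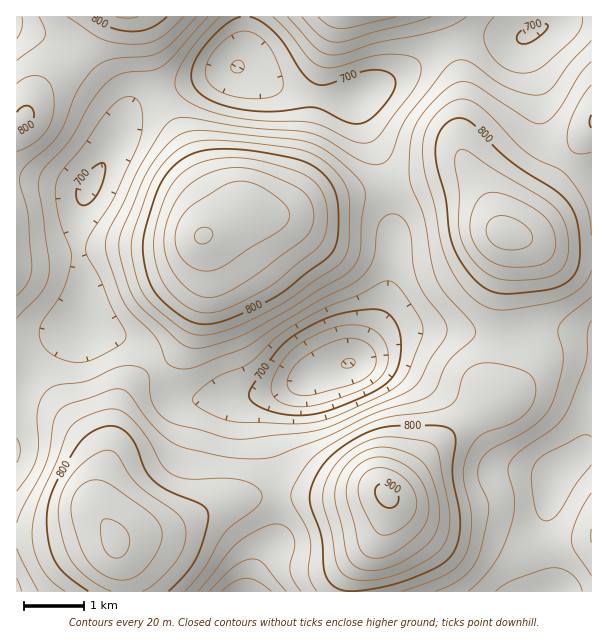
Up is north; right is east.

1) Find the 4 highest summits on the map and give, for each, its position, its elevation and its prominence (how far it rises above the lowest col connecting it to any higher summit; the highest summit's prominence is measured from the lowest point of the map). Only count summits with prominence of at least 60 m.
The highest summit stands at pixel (387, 495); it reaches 904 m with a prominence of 265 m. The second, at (203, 236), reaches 882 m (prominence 132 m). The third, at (506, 233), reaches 867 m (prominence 102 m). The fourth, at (116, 542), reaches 863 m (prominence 87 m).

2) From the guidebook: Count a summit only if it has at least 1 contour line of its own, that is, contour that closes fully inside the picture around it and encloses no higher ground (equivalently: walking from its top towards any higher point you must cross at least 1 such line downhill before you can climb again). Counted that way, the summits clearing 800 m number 4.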